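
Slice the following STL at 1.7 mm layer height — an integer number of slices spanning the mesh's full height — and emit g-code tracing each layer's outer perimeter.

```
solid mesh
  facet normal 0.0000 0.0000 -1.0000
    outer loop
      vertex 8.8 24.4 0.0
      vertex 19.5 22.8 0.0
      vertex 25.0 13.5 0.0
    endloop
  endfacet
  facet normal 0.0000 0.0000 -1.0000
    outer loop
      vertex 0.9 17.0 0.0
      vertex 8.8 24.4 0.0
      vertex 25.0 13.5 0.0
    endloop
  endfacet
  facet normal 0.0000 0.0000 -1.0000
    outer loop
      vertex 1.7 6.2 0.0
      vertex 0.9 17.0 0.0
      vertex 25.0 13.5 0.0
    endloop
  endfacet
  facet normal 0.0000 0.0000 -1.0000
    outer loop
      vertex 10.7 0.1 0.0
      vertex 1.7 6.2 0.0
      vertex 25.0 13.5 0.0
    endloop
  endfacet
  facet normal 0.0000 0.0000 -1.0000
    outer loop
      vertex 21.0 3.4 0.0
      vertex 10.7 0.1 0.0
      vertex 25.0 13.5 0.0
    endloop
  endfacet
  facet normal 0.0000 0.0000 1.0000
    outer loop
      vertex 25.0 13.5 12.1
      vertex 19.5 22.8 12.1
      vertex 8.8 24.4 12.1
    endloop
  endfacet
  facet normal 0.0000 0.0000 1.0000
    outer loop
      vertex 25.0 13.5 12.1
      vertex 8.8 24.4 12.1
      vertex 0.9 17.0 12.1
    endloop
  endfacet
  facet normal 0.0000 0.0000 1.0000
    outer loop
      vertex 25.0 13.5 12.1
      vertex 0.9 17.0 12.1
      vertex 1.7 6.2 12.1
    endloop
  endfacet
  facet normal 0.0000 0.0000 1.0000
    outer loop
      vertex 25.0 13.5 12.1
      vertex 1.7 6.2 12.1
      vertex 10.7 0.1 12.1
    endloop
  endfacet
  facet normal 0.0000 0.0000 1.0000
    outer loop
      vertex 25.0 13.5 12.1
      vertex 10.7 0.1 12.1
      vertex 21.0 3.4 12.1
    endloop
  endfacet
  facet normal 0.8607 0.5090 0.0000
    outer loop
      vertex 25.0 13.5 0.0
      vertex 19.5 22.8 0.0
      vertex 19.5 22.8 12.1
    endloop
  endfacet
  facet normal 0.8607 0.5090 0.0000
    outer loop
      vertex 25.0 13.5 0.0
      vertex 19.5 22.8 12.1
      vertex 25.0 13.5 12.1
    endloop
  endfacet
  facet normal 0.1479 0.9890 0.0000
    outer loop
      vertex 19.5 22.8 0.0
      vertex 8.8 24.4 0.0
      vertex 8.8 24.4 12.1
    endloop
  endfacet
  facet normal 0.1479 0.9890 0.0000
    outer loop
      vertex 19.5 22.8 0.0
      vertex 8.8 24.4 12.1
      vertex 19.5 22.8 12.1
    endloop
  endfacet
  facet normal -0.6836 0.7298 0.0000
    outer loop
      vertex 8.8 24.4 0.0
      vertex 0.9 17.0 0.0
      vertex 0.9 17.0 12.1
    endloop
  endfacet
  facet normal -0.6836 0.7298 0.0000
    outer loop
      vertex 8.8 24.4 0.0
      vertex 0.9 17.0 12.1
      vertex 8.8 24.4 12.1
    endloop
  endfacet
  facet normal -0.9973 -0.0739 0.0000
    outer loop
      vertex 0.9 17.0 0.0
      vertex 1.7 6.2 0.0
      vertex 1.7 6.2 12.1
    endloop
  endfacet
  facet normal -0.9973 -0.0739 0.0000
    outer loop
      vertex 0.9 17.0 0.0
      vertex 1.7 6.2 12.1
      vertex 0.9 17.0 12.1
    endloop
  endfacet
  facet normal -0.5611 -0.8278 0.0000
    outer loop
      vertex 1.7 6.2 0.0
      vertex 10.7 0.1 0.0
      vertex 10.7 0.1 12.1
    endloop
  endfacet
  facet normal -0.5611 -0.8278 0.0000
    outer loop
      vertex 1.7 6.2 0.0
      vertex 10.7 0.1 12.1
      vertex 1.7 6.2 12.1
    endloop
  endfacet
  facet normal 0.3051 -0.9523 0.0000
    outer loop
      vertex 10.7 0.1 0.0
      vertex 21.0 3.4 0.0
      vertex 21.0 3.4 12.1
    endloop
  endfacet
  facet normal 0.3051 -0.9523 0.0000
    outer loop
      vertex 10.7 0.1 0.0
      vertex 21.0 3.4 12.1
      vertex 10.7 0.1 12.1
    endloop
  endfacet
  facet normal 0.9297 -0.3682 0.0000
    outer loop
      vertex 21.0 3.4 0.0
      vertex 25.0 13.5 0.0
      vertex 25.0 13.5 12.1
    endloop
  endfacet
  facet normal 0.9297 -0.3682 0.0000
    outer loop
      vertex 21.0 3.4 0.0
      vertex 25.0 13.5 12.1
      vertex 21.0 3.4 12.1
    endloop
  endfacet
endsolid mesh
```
; perimeter-only toolpath
G21 ; units = mm
G90 ; absolute positioning
G28 ; home
; layer 1
G0 Z1.7
G0 X25.0 Y13.5
G1 X19.5 Y22.8
G1 X8.8 Y24.4
G1 X0.9 Y17.0
G1 X1.7 Y6.2
G1 X10.7 Y0.1
G1 X21.0 Y3.4
G1 X25.0 Y13.5
; layer 2
G0 Z3.5
G0 X25.0 Y13.5
G1 X19.5 Y22.8
G1 X8.8 Y24.4
G1 X0.9 Y17.0
G1 X1.7 Y6.2
G1 X10.7 Y0.1
G1 X21.0 Y3.4
G1 X25.0 Y13.5
; layer 3
G0 Z5.2
G0 X25.0 Y13.5
G1 X19.5 Y22.8
G1 X8.8 Y24.4
G1 X0.9 Y17.0
G1 X1.7 Y6.2
G1 X10.7 Y0.1
G1 X21.0 Y3.4
G1 X25.0 Y13.5
; layer 4
G0 Z6.9
G0 X25.0 Y13.5
G1 X19.5 Y22.8
G1 X8.8 Y24.4
G1 X0.9 Y17.0
G1 X1.7 Y6.2
G1 X10.7 Y0.1
G1 X21.0 Y3.4
G1 X25.0 Y13.5
; layer 5
G0 Z8.6
G0 X25.0 Y13.5
G1 X19.5 Y22.8
G1 X8.8 Y24.4
G1 X0.9 Y17.0
G1 X1.7 Y6.2
G1 X10.7 Y0.1
G1 X21.0 Y3.4
G1 X25.0 Y13.5
; layer 6
G0 Z10.4
G0 X25.0 Y13.5
G1 X19.5 Y22.8
G1 X8.8 Y24.4
G1 X0.9 Y17.0
G1 X1.7 Y6.2
G1 X10.7 Y0.1
G1 X21.0 Y3.4
G1 X25.0 Y13.5
; layer 7
G0 Z12.1
G0 X25.0 Y13.5
G1 X19.5 Y22.8
G1 X8.8 Y24.4
G1 X0.9 Y17.0
G1 X1.7 Y6.2
G1 X10.7 Y0.1
G1 X21.0 Y3.4
G1 X25.0 Y13.5
M2 ; end

The solid is a regular 7-sided prism (a cylinder approximated with 7 flat sides), circumscribed radius ≈ 12.5 mm, height ≈ 12.1 mm. Slicing at Δz = 1.7 mm — 7 equal slices spanning the solid's height, so layer i sits at z = i·h/7 — gives 7 non-empty perimeters. Each is a 7-segment closed polygon; G0 lifts to the layer z and rapids to the start vertex, then G1 traces the edges.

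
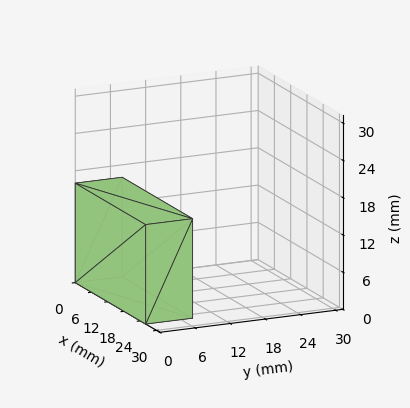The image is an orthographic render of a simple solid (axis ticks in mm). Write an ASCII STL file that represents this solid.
Reading the render: the shape is a rectangular box, roughly 26 × 8 mm footprint and 16 mm tall (dimensions read to the nearest mm from the axis ticks). For the STL, each face is triangulated and given an outward normal.

solid part
  facet normal 0.0000 0.0000 -1.0000
    outer loop
      vertex 26.00 8.00 0.00
      vertex 26.00 0.00 0.00
      vertex 0.00 0.00 0.00
    endloop
  endfacet
  facet normal 0.0000 0.0000 -1.0000
    outer loop
      vertex 0.00 8.00 0.00
      vertex 26.00 8.00 0.00
      vertex 0.00 0.00 0.00
    endloop
  endfacet
  facet normal 0.0000 0.0000 1.0000
    outer loop
      vertex 0.00 0.00 16.00
      vertex 26.00 0.00 16.00
      vertex 26.00 8.00 16.00
    endloop
  endfacet
  facet normal 0.0000 0.0000 1.0000
    outer loop
      vertex 0.00 0.00 16.00
      vertex 26.00 8.00 16.00
      vertex 0.00 8.00 16.00
    endloop
  endfacet
  facet normal 0.0000 -1.0000 0.0000
    outer loop
      vertex 0.00 0.00 0.00
      vertex 26.00 0.00 0.00
      vertex 26.00 0.00 16.00
    endloop
  endfacet
  facet normal 0.0000 -1.0000 0.0000
    outer loop
      vertex 0.00 0.00 0.00
      vertex 26.00 0.00 16.00
      vertex 0.00 0.00 16.00
    endloop
  endfacet
  facet normal 0.0000 1.0000 0.0000
    outer loop
      vertex 26.00 8.00 16.00
      vertex 26.00 8.00 0.00
      vertex 0.00 8.00 0.00
    endloop
  endfacet
  facet normal 0.0000 1.0000 0.0000
    outer loop
      vertex 0.00 8.00 16.00
      vertex 26.00 8.00 16.00
      vertex 0.00 8.00 0.00
    endloop
  endfacet
  facet normal -1.0000 0.0000 0.0000
    outer loop
      vertex 0.00 8.00 16.00
      vertex 0.00 8.00 0.00
      vertex 0.00 0.00 0.00
    endloop
  endfacet
  facet normal -1.0000 0.0000 0.0000
    outer loop
      vertex 0.00 0.00 16.00
      vertex 0.00 8.00 16.00
      vertex 0.00 0.00 0.00
    endloop
  endfacet
  facet normal 1.0000 0.0000 0.0000
    outer loop
      vertex 26.00 0.00 0.00
      vertex 26.00 8.00 0.00
      vertex 26.00 8.00 16.00
    endloop
  endfacet
  facet normal 1.0000 0.0000 0.0000
    outer loop
      vertex 26.00 0.00 0.00
      vertex 26.00 8.00 16.00
      vertex 26.00 0.00 16.00
    endloop
  endfacet
endsolid part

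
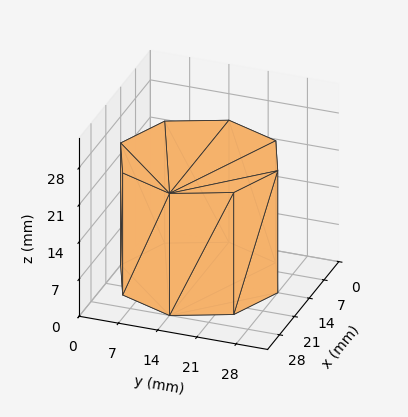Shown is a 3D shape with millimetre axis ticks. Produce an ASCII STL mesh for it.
Reading the render: the shape is a regular 8-sided prism (a cylinder approximated with 8 flat sides), circumscribed radius ≈ 14 mm, height ≈ 23 mm (dimensions read to the nearest mm from the axis ticks). For the STL, each face is triangulated and given an outward normal.

solid part
  facet normal 0.0000 0.0000 -1.0000
    outer loop
      vertex 14.00 28.00 0.00
      vertex 23.90 23.90 0.00
      vertex 28.00 14.00 0.00
    endloop
  endfacet
  facet normal 0.0000 0.0000 -1.0000
    outer loop
      vertex 4.10 23.90 0.00
      vertex 14.00 28.00 0.00
      vertex 28.00 14.00 0.00
    endloop
  endfacet
  facet normal 0.0000 0.0000 -1.0000
    outer loop
      vertex 0.00 14.00 0.00
      vertex 4.10 23.90 0.00
      vertex 28.00 14.00 0.00
    endloop
  endfacet
  facet normal 0.0000 0.0000 -1.0000
    outer loop
      vertex 4.10 4.10 0.00
      vertex 0.00 14.00 0.00
      vertex 28.00 14.00 0.00
    endloop
  endfacet
  facet normal 0.0000 0.0000 -1.0000
    outer loop
      vertex 14.00 0.00 0.00
      vertex 4.10 4.10 0.00
      vertex 28.00 14.00 0.00
    endloop
  endfacet
  facet normal 0.0000 0.0000 -1.0000
    outer loop
      vertex 23.90 4.10 0.00
      vertex 14.00 0.00 0.00
      vertex 28.00 14.00 0.00
    endloop
  endfacet
  facet normal 0.0000 0.0000 1.0000
    outer loop
      vertex 28.00 14.00 23.00
      vertex 23.90 23.90 23.00
      vertex 14.00 28.00 23.00
    endloop
  endfacet
  facet normal 0.0000 0.0000 1.0000
    outer loop
      vertex 28.00 14.00 23.00
      vertex 14.00 28.00 23.00
      vertex 4.10 23.90 23.00
    endloop
  endfacet
  facet normal 0.0000 0.0000 1.0000
    outer loop
      vertex 28.00 14.00 23.00
      vertex 4.10 23.90 23.00
      vertex 0.00 14.00 23.00
    endloop
  endfacet
  facet normal 0.0000 0.0000 1.0000
    outer loop
      vertex 28.00 14.00 23.00
      vertex 0.00 14.00 23.00
      vertex 4.10 4.10 23.00
    endloop
  endfacet
  facet normal 0.0000 0.0000 1.0000
    outer loop
      vertex 28.00 14.00 23.00
      vertex 4.10 4.10 23.00
      vertex 14.00 0.00 23.00
    endloop
  endfacet
  facet normal 0.0000 0.0000 1.0000
    outer loop
      vertex 28.00 14.00 23.00
      vertex 14.00 0.00 23.00
      vertex 23.90 4.10 23.00
    endloop
  endfacet
  facet normal 0.9239 0.3826 0.0000
    outer loop
      vertex 28.00 14.00 0.00
      vertex 23.90 23.90 0.00
      vertex 23.90 23.90 23.00
    endloop
  endfacet
  facet normal 0.9239 0.3826 0.0000
    outer loop
      vertex 28.00 14.00 0.00
      vertex 23.90 23.90 23.00
      vertex 28.00 14.00 23.00
    endloop
  endfacet
  facet normal 0.3826 0.9239 0.0000
    outer loop
      vertex 23.90 23.90 0.00
      vertex 14.00 28.00 0.00
      vertex 14.00 28.00 23.00
    endloop
  endfacet
  facet normal 0.3826 0.9239 0.0000
    outer loop
      vertex 23.90 23.90 0.00
      vertex 14.00 28.00 23.00
      vertex 23.90 23.90 23.00
    endloop
  endfacet
  facet normal -0.3826 0.9239 0.0000
    outer loop
      vertex 14.00 28.00 0.00
      vertex 4.10 23.90 0.00
      vertex 4.10 23.90 23.00
    endloop
  endfacet
  facet normal -0.3826 0.9239 0.0000
    outer loop
      vertex 14.00 28.00 0.00
      vertex 4.10 23.90 23.00
      vertex 14.00 28.00 23.00
    endloop
  endfacet
  facet normal -0.9239 0.3826 0.0000
    outer loop
      vertex 4.10 23.90 0.00
      vertex 0.00 14.00 0.00
      vertex 0.00 14.00 23.00
    endloop
  endfacet
  facet normal -0.9239 0.3826 0.0000
    outer loop
      vertex 4.10 23.90 0.00
      vertex 0.00 14.00 23.00
      vertex 4.10 23.90 23.00
    endloop
  endfacet
  facet normal -0.9239 -0.3826 0.0000
    outer loop
      vertex 0.00 14.00 0.00
      vertex 4.10 4.10 0.00
      vertex 4.10 4.10 23.00
    endloop
  endfacet
  facet normal -0.9239 -0.3826 0.0000
    outer loop
      vertex 0.00 14.00 0.00
      vertex 4.10 4.10 23.00
      vertex 0.00 14.00 23.00
    endloop
  endfacet
  facet normal -0.3826 -0.9239 0.0000
    outer loop
      vertex 4.10 4.10 0.00
      vertex 14.00 0.00 0.00
      vertex 14.00 0.00 23.00
    endloop
  endfacet
  facet normal -0.3826 -0.9239 0.0000
    outer loop
      vertex 4.10 4.10 0.00
      vertex 14.00 0.00 23.00
      vertex 4.10 4.10 23.00
    endloop
  endfacet
  facet normal 0.3826 -0.9239 0.0000
    outer loop
      vertex 14.00 0.00 0.00
      vertex 23.90 4.10 0.00
      vertex 23.90 4.10 23.00
    endloop
  endfacet
  facet normal 0.3826 -0.9239 0.0000
    outer loop
      vertex 14.00 0.00 0.00
      vertex 23.90 4.10 23.00
      vertex 14.00 0.00 23.00
    endloop
  endfacet
  facet normal 0.9239 -0.3826 0.0000
    outer loop
      vertex 23.90 4.10 0.00
      vertex 28.00 14.00 0.00
      vertex 28.00 14.00 23.00
    endloop
  endfacet
  facet normal 0.9239 -0.3826 0.0000
    outer loop
      vertex 23.90 4.10 0.00
      vertex 28.00 14.00 23.00
      vertex 23.90 4.10 23.00
    endloop
  endfacet
endsolid part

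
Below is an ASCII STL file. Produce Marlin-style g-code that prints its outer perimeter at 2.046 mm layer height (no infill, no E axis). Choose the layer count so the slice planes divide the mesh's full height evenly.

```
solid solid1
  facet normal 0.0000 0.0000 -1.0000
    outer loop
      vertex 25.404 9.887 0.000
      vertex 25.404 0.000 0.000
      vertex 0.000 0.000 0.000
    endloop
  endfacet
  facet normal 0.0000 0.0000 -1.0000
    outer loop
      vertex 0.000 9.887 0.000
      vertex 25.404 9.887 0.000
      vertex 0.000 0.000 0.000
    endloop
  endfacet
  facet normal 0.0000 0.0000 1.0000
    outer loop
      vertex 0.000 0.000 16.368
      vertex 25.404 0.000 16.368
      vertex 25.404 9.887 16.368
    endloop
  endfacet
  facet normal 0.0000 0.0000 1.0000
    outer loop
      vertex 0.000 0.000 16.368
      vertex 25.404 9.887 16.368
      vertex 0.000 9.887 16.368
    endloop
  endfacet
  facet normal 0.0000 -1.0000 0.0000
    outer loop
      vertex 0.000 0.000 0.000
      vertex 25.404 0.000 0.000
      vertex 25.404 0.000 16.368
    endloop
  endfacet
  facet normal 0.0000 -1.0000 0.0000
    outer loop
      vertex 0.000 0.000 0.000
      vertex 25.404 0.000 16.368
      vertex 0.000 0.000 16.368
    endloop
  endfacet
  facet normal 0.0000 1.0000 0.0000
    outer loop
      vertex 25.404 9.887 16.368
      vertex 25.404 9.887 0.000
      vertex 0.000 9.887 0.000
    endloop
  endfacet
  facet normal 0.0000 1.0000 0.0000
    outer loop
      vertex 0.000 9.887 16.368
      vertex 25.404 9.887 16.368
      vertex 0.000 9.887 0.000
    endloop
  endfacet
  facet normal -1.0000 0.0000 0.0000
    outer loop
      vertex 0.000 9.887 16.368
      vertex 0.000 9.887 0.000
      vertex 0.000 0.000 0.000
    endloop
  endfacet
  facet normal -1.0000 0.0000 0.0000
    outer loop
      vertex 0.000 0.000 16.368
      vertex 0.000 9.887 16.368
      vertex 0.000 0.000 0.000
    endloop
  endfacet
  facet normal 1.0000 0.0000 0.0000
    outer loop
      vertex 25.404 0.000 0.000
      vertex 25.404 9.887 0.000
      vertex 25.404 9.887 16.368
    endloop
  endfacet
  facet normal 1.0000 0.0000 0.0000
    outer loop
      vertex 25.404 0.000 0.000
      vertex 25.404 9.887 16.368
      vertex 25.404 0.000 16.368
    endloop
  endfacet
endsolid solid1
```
; perimeter-only toolpath
G21 ; units = mm
G90 ; absolute positioning
G28 ; home
; layer 1
G0 Z2.046
G0 X0.000 Y0.000
G1 X25.404 Y0.000
G1 X25.404 Y9.887
G1 X0.000 Y9.887
G1 X0.000 Y0.000
; layer 2
G0 Z4.092
G0 X0.000 Y0.000
G1 X25.404 Y0.000
G1 X25.404 Y9.887
G1 X0.000 Y9.887
G1 X0.000 Y0.000
; layer 3
G0 Z6.138
G0 X0.000 Y0.000
G1 X25.404 Y0.000
G1 X25.404 Y9.887
G1 X0.000 Y9.887
G1 X0.000 Y0.000
; layer 4
G0 Z8.184
G0 X0.000 Y0.000
G1 X25.404 Y0.000
G1 X25.404 Y9.887
G1 X0.000 Y9.887
G1 X0.000 Y0.000
; layer 5
G0 Z10.230
G0 X0.000 Y0.000
G1 X25.404 Y0.000
G1 X25.404 Y9.887
G1 X0.000 Y9.887
G1 X0.000 Y0.000
; layer 6
G0 Z12.276
G0 X0.000 Y0.000
G1 X25.404 Y0.000
G1 X25.404 Y9.887
G1 X0.000 Y9.887
G1 X0.000 Y0.000
; layer 7
G0 Z14.322
G0 X0.000 Y0.000
G1 X25.404 Y0.000
G1 X25.404 Y9.887
G1 X0.000 Y9.887
G1 X0.000 Y0.000
; layer 8
G0 Z16.368
G0 X0.000 Y0.000
G1 X25.404 Y0.000
G1 X25.404 Y9.887
G1 X0.000 Y9.887
G1 X0.000 Y0.000
M2 ; end

The solid is a rectangular box, roughly 25.4 × 9.89 mm footprint and 16.4 mm tall. Slicing at Δz = 2.046 mm — 8 equal slices spanning the solid's height, so layer i sits at z = i·h/8 — gives 8 non-empty perimeters. Each is a 4-segment closed polygon; G0 lifts to the layer z and rapids to the start vertex, then G1 traces the edges.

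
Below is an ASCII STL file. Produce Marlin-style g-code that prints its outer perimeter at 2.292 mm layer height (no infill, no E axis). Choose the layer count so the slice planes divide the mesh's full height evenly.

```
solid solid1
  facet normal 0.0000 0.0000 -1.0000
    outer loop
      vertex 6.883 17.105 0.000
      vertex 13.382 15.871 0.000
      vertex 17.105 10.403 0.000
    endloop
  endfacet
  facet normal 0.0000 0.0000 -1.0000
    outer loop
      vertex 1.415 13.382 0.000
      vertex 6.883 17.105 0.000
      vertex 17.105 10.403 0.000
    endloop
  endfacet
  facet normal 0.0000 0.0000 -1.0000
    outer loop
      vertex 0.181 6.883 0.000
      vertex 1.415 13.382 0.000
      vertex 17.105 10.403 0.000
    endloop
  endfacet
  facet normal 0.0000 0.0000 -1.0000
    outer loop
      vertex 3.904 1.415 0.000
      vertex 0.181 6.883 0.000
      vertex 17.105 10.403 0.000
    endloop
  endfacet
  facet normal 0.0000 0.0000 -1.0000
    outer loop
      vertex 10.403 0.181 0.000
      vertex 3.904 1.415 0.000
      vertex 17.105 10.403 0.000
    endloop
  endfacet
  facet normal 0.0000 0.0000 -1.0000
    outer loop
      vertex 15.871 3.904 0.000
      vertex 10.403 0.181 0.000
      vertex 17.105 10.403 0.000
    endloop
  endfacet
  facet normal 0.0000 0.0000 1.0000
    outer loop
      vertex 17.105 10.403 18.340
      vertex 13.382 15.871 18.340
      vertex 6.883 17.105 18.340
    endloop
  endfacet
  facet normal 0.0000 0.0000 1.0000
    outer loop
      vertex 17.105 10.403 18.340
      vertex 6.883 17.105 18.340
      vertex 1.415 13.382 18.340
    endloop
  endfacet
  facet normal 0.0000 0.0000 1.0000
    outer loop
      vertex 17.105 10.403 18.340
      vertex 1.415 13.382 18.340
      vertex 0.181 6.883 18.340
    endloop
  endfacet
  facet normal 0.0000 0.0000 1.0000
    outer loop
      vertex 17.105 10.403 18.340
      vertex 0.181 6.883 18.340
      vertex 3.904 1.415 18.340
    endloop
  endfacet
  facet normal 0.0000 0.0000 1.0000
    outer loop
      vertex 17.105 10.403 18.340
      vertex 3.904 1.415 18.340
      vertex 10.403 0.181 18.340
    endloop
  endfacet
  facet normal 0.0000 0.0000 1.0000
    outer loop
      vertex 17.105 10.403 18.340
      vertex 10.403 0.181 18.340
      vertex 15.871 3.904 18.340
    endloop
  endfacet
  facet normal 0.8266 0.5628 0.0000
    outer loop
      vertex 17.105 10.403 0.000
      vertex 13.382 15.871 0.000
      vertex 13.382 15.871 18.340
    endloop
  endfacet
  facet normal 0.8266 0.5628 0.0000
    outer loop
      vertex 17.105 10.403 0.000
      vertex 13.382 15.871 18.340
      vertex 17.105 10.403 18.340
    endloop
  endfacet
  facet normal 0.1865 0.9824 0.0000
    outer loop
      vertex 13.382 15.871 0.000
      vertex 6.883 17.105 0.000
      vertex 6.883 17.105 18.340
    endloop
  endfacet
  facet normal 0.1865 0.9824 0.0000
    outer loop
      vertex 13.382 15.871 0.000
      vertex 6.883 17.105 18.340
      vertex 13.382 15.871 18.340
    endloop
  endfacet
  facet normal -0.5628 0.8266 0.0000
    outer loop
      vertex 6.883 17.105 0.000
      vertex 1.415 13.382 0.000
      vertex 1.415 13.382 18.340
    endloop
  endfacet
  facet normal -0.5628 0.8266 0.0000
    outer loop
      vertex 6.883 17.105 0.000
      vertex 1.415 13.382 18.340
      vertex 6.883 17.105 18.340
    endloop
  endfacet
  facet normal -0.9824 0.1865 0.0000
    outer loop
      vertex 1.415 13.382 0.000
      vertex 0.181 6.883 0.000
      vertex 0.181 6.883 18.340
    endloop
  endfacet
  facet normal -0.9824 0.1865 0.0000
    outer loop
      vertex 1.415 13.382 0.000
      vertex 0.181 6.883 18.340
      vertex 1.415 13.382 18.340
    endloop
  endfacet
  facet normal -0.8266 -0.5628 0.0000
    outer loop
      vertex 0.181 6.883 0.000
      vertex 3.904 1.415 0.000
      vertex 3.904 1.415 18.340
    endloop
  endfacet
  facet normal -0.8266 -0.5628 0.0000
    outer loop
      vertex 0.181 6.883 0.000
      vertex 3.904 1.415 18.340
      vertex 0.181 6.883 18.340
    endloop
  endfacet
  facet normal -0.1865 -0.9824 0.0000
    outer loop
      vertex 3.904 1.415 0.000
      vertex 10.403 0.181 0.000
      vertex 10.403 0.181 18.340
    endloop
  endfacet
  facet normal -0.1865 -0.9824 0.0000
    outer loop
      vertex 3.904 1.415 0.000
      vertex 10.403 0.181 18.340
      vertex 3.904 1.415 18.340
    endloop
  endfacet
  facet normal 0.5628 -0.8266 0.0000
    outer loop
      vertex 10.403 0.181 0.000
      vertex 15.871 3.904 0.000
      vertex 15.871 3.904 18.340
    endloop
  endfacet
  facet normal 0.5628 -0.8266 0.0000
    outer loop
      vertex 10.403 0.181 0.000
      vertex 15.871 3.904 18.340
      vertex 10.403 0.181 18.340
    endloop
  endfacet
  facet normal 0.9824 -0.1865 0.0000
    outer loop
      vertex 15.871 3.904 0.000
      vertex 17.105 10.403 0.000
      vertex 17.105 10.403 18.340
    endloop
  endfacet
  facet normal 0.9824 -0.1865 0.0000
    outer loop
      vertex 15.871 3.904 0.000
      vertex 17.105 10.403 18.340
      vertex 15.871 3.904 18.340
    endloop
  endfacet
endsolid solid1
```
; perimeter-only toolpath
G21 ; units = mm
G90 ; absolute positioning
G28 ; home
; layer 1
G0 Z2.292
G0 X17.105 Y10.403
G1 X13.382 Y15.871
G1 X6.883 Y17.105
G1 X1.415 Y13.382
G1 X0.181 Y6.883
G1 X3.904 Y1.415
G1 X10.403 Y0.181
G1 X15.871 Y3.904
G1 X17.105 Y10.403
; layer 2
G0 Z4.585
G0 X17.105 Y10.403
G1 X13.382 Y15.871
G1 X6.883 Y17.105
G1 X1.415 Y13.382
G1 X0.181 Y6.883
G1 X3.904 Y1.415
G1 X10.403 Y0.181
G1 X15.871 Y3.904
G1 X17.105 Y10.403
; layer 3
G0 Z6.877
G0 X17.105 Y10.403
G1 X13.382 Y15.871
G1 X6.883 Y17.105
G1 X1.415 Y13.382
G1 X0.181 Y6.883
G1 X3.904 Y1.415
G1 X10.403 Y0.181
G1 X15.871 Y3.904
G1 X17.105 Y10.403
; layer 4
G0 Z9.170
G0 X17.105 Y10.403
G1 X13.382 Y15.871
G1 X6.883 Y17.105
G1 X1.415 Y13.382
G1 X0.181 Y6.883
G1 X3.904 Y1.415
G1 X10.403 Y0.181
G1 X15.871 Y3.904
G1 X17.105 Y10.403
; layer 5
G0 Z11.463
G0 X17.105 Y10.403
G1 X13.382 Y15.871
G1 X6.883 Y17.105
G1 X1.415 Y13.382
G1 X0.181 Y6.883
G1 X3.904 Y1.415
G1 X10.403 Y0.181
G1 X15.871 Y3.904
G1 X17.105 Y10.403
; layer 6
G0 Z13.755
G0 X17.105 Y10.403
G1 X13.382 Y15.871
G1 X6.883 Y17.105
G1 X1.415 Y13.382
G1 X0.181 Y6.883
G1 X3.904 Y1.415
G1 X10.403 Y0.181
G1 X15.871 Y3.904
G1 X17.105 Y10.403
; layer 7
G0 Z16.047
G0 X17.105 Y10.403
G1 X13.382 Y15.871
G1 X6.883 Y17.105
G1 X1.415 Y13.382
G1 X0.181 Y6.883
G1 X3.904 Y1.415
G1 X10.403 Y0.181
G1 X15.871 Y3.904
G1 X17.105 Y10.403
; layer 8
G0 Z18.340
G0 X17.105 Y10.403
G1 X13.382 Y15.871
G1 X6.883 Y17.105
G1 X1.415 Y13.382
G1 X0.181 Y6.883
G1 X3.904 Y1.415
G1 X10.403 Y0.181
G1 X15.871 Y3.904
G1 X17.105 Y10.403
M2 ; end

The solid is a regular 8-sided prism (a cylinder approximated with 8 flat sides), circumscribed radius ≈ 8.64 mm, height ≈ 18.3 mm. Slicing at Δz = 2.292 mm — 8 equal slices spanning the solid's height, so layer i sits at z = i·h/8 — gives 8 non-empty perimeters. Each is a 8-segment closed polygon; G0 lifts to the layer z and rapids to the start vertex, then G1 traces the edges.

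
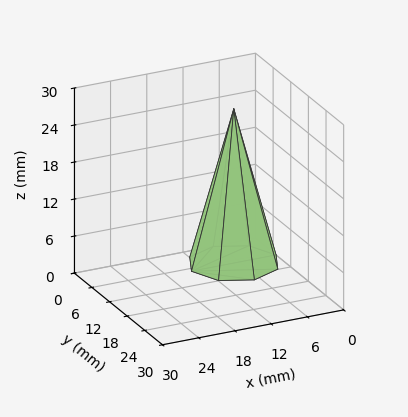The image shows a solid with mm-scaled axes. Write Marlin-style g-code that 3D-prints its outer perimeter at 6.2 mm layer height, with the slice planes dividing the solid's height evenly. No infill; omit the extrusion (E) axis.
Reading the render: the shape is a regular 8-sided pyramid, base circumscribed radius ≈ 7 mm, apex at z ≈ 25 mm (dimensions read to the nearest mm from the axis ticks). For the g-code, the solid's height is divided into equal slices at the stated Δz and each level perimeter traced with G1 moves after a G0 lift.

; perimeter-only toolpath
G21 ; units = mm
G90 ; absolute positioning
G28 ; home
; layer 1
G0 Z6.2
G0 X12.2 Y7.0
G1 X10.7 Y10.7
G1 X7.0 Y12.2
G1 X3.3 Y10.7
G1 X1.8 Y7.0
G1 X3.3 Y3.3
G1 X7.0 Y1.8
G1 X10.7 Y3.3
G1 X12.2 Y7.0
; layer 2
G0 Z12.5
G0 X10.5 Y7.0
G1 X9.4 Y9.4
G1 X7.0 Y10.5
G1 X4.5 Y9.4
G1 X3.5 Y7.0
G1 X4.5 Y4.5
G1 X7.0 Y3.5
G1 X9.4 Y4.5
G1 X10.5 Y7.0
; layer 3
G0 Z18.8
G0 X8.8 Y7.0
G1 X8.2 Y8.2
G1 X7.0 Y8.8
G1 X5.8 Y8.2
G1 X5.2 Y7.0
G1 X5.8 Y5.8
G1 X7.0 Y5.2
G1 X8.2 Y5.8
G1 X8.8 Y7.0
M2 ; end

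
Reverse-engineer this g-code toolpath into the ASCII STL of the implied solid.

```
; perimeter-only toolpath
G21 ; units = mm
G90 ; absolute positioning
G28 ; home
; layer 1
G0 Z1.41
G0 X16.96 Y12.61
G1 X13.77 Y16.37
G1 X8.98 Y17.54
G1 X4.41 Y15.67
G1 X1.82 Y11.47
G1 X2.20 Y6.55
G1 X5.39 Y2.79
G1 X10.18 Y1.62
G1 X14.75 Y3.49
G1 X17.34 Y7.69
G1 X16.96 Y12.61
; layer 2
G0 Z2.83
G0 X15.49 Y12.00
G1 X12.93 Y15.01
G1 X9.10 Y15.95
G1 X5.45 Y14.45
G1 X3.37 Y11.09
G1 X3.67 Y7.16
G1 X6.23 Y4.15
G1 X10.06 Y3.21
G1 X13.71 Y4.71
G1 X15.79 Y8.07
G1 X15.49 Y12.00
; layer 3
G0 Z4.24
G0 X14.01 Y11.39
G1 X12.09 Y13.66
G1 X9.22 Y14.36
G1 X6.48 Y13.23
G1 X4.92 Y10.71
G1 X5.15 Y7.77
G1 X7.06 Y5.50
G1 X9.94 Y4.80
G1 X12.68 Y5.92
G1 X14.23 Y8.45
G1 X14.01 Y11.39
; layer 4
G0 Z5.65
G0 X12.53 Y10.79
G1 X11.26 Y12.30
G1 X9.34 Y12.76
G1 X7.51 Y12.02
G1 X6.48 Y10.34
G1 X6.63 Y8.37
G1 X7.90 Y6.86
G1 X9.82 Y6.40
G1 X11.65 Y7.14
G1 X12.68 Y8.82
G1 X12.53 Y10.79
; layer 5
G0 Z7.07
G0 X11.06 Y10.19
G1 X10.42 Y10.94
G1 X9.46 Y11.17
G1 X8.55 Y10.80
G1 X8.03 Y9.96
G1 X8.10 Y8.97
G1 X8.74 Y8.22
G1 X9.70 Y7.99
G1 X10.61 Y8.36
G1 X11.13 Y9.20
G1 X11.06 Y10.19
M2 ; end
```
solid part
  facet normal 0.0000 0.0000 -1.0000
    outer loop
      vertex 8.86 19.13 0.00
      vertex 14.61 17.73 0.00
      vertex 18.44 13.21 0.00
    endloop
  endfacet
  facet normal 0.0000 0.0000 -1.0000
    outer loop
      vertex 3.38 16.89 0.00
      vertex 8.86 19.13 0.00
      vertex 18.44 13.21 0.00
    endloop
  endfacet
  facet normal 0.0000 0.0000 -1.0000
    outer loop
      vertex 0.27 11.85 0.00
      vertex 3.38 16.89 0.00
      vertex 18.44 13.21 0.00
    endloop
  endfacet
  facet normal 0.0000 0.0000 -1.0000
    outer loop
      vertex 0.72 5.95 0.00
      vertex 0.27 11.85 0.00
      vertex 18.44 13.21 0.00
    endloop
  endfacet
  facet normal 0.0000 0.0000 -1.0000
    outer loop
      vertex 4.55 1.43 0.00
      vertex 0.72 5.95 0.00
      vertex 18.44 13.21 0.00
    endloop
  endfacet
  facet normal 0.0000 0.0000 -1.0000
    outer loop
      vertex 10.30 0.03 0.00
      vertex 4.55 1.43 0.00
      vertex 18.44 13.21 0.00
    endloop
  endfacet
  facet normal 0.0000 0.0000 -1.0000
    outer loop
      vertex 15.78 2.27 0.00
      vertex 10.30 0.03 0.00
      vertex 18.44 13.21 0.00
    endloop
  endfacet
  facet normal 0.0000 0.0000 -1.0000
    outer loop
      vertex 18.89 7.31 0.00
      vertex 15.78 2.27 0.00
      vertex 18.44 13.21 0.00
    endloop
  endfacet
  facet normal 0.5199 0.4406 0.7318
    outer loop
      vertex 18.44 13.21 0.00
      vertex 14.61 17.73 0.00
      vertex 9.58 9.58 8.48
    endloop
  endfacet
  facet normal 0.1612 0.6621 0.7319
    outer loop
      vertex 14.61 17.73 0.00
      vertex 8.86 19.13 0.00
      vertex 9.58 9.58 8.48
    endloop
  endfacet
  facet normal -0.2578 0.6306 0.7321
    outer loop
      vertex 8.86 19.13 0.00
      vertex 3.38 16.89 0.00
      vertex 9.58 9.58 8.48
    endloop
  endfacet
  facet normal -0.5797 0.3577 0.7322
    outer loop
      vertex 3.38 16.89 0.00
      vertex 0.27 11.85 0.00
      vertex 9.58 9.58 8.48
    endloop
  endfacet
  facet normal -0.6794 -0.0518 0.7320
    outer loop
      vertex 0.27 11.85 0.00
      vertex 0.72 5.95 0.00
      vertex 9.58 9.58 8.48
    endloop
  endfacet
  facet normal -0.5199 -0.4406 0.7318
    outer loop
      vertex 0.72 5.95 0.00
      vertex 4.55 1.43 0.00
      vertex 9.58 9.58 8.48
    endloop
  endfacet
  facet normal -0.1612 -0.6621 0.7319
    outer loop
      vertex 4.55 1.43 0.00
      vertex 10.30 0.03 0.00
      vertex 9.58 9.58 8.48
    endloop
  endfacet
  facet normal 0.2578 -0.6306 0.7321
    outer loop
      vertex 10.30 0.03 0.00
      vertex 15.78 2.27 0.00
      vertex 9.58 9.58 8.48
    endloop
  endfacet
  facet normal 0.5797 -0.3577 0.7322
    outer loop
      vertex 15.78 2.27 0.00
      vertex 18.89 7.31 0.00
      vertex 9.58 9.58 8.48
    endloop
  endfacet
  facet normal 0.6794 0.0518 0.7320
    outer loop
      vertex 18.89 7.31 0.00
      vertex 18.44 13.21 0.00
      vertex 9.58 9.58 8.48
    endloop
  endfacet
endsolid part

The G0 Z moves step by Δz≈1.41 mm. The G1 loops shrink linearly with z, so the solid tapers from its base footprint up to z≈8.48. Closing with a flat bottom cap and the tapered top and triangulating gives 18 facets — a regular 10-sided pyramid, base circumscribed radius ≈ 9.58 mm, apex at z ≈ 8.48 mm.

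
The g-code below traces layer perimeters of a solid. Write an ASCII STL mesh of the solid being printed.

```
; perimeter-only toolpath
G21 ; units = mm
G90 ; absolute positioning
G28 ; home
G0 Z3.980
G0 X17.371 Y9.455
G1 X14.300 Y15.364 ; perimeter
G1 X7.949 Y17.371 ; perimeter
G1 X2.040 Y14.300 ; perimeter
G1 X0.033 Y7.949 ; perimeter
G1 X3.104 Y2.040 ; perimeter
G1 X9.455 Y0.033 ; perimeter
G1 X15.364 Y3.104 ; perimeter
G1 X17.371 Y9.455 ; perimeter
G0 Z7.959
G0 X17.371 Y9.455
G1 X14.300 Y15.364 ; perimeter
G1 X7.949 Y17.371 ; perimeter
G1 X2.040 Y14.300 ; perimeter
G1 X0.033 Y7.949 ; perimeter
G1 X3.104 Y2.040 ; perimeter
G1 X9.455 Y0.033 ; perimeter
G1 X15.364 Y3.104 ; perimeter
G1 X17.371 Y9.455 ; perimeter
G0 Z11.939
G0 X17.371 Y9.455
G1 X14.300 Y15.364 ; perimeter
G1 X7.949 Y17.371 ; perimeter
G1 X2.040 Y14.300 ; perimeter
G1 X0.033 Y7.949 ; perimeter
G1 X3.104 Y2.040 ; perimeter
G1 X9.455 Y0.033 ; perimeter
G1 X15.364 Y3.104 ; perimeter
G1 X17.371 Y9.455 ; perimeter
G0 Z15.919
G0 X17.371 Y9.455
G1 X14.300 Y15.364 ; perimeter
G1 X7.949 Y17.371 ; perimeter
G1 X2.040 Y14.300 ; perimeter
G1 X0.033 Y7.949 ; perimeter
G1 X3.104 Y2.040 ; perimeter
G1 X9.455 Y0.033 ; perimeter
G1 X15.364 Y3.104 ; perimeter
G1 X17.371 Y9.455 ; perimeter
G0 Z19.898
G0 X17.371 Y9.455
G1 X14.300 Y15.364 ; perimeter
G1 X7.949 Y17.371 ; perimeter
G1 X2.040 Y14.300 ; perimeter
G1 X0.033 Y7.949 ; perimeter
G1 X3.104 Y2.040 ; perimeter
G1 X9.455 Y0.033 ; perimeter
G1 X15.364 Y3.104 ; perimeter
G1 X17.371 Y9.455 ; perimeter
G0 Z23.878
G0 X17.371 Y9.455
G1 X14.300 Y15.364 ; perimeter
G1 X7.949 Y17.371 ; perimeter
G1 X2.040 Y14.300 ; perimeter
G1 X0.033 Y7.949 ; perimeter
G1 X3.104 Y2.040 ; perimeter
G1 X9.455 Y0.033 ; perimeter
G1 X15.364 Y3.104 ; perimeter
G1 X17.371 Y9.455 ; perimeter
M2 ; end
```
solid part
  facet normal 0.0000 0.0000 -1.0000
    outer loop
      vertex 7.949 17.371 0.000
      vertex 14.300 15.364 0.000
      vertex 17.371 9.455 0.000
    endloop
  endfacet
  facet normal 0.0000 0.0000 -1.0000
    outer loop
      vertex 2.040 14.300 0.000
      vertex 7.949 17.371 0.000
      vertex 17.371 9.455 0.000
    endloop
  endfacet
  facet normal 0.0000 0.0000 -1.0000
    outer loop
      vertex 0.033 7.949 0.000
      vertex 2.040 14.300 0.000
      vertex 17.371 9.455 0.000
    endloop
  endfacet
  facet normal 0.0000 0.0000 -1.0000
    outer loop
      vertex 3.104 2.040 0.000
      vertex 0.033 7.949 0.000
      vertex 17.371 9.455 0.000
    endloop
  endfacet
  facet normal 0.0000 0.0000 -1.0000
    outer loop
      vertex 9.455 0.033 0.000
      vertex 3.104 2.040 0.000
      vertex 17.371 9.455 0.000
    endloop
  endfacet
  facet normal 0.0000 0.0000 -1.0000
    outer loop
      vertex 15.364 3.104 0.000
      vertex 9.455 0.033 0.000
      vertex 17.371 9.455 0.000
    endloop
  endfacet
  facet normal 0.0000 0.0000 1.0000
    outer loop
      vertex 17.371 9.455 23.878
      vertex 14.300 15.364 23.878
      vertex 7.949 17.371 23.878
    endloop
  endfacet
  facet normal 0.0000 0.0000 1.0000
    outer loop
      vertex 17.371 9.455 23.878
      vertex 7.949 17.371 23.878
      vertex 2.040 14.300 23.878
    endloop
  endfacet
  facet normal 0.0000 0.0000 1.0000
    outer loop
      vertex 17.371 9.455 23.878
      vertex 2.040 14.300 23.878
      vertex 0.033 7.949 23.878
    endloop
  endfacet
  facet normal 0.0000 0.0000 1.0000
    outer loop
      vertex 17.371 9.455 23.878
      vertex 0.033 7.949 23.878
      vertex 3.104 2.040 23.878
    endloop
  endfacet
  facet normal 0.0000 0.0000 1.0000
    outer loop
      vertex 17.371 9.455 23.878
      vertex 3.104 2.040 23.878
      vertex 9.455 0.033 23.878
    endloop
  endfacet
  facet normal 0.0000 0.0000 1.0000
    outer loop
      vertex 17.371 9.455 23.878
      vertex 9.455 0.033 23.878
      vertex 15.364 3.104 23.878
    endloop
  endfacet
  facet normal 0.8873 0.4612 0.0000
    outer loop
      vertex 17.371 9.455 0.000
      vertex 14.300 15.364 0.000
      vertex 14.300 15.364 23.878
    endloop
  endfacet
  facet normal 0.8873 0.4612 0.0000
    outer loop
      vertex 17.371 9.455 0.000
      vertex 14.300 15.364 23.878
      vertex 17.371 9.455 23.878
    endloop
  endfacet
  facet normal 0.3013 0.9535 0.0000
    outer loop
      vertex 14.300 15.364 0.000
      vertex 7.949 17.371 0.000
      vertex 7.949 17.371 23.878
    endloop
  endfacet
  facet normal 0.3013 0.9535 0.0000
    outer loop
      vertex 14.300 15.364 0.000
      vertex 7.949 17.371 23.878
      vertex 14.300 15.364 23.878
    endloop
  endfacet
  facet normal -0.4612 0.8873 0.0000
    outer loop
      vertex 7.949 17.371 0.000
      vertex 2.040 14.300 0.000
      vertex 2.040 14.300 23.878
    endloop
  endfacet
  facet normal -0.4612 0.8873 0.0000
    outer loop
      vertex 7.949 17.371 0.000
      vertex 2.040 14.300 23.878
      vertex 7.949 17.371 23.878
    endloop
  endfacet
  facet normal -0.9535 0.3013 0.0000
    outer loop
      vertex 2.040 14.300 0.000
      vertex 0.033 7.949 0.000
      vertex 0.033 7.949 23.878
    endloop
  endfacet
  facet normal -0.9535 0.3013 0.0000
    outer loop
      vertex 2.040 14.300 0.000
      vertex 0.033 7.949 23.878
      vertex 2.040 14.300 23.878
    endloop
  endfacet
  facet normal -0.8873 -0.4612 0.0000
    outer loop
      vertex 0.033 7.949 0.000
      vertex 3.104 2.040 0.000
      vertex 3.104 2.040 23.878
    endloop
  endfacet
  facet normal -0.8873 -0.4612 0.0000
    outer loop
      vertex 0.033 7.949 0.000
      vertex 3.104 2.040 23.878
      vertex 0.033 7.949 23.878
    endloop
  endfacet
  facet normal -0.3013 -0.9535 0.0000
    outer loop
      vertex 3.104 2.040 0.000
      vertex 9.455 0.033 0.000
      vertex 9.455 0.033 23.878
    endloop
  endfacet
  facet normal -0.3013 -0.9535 0.0000
    outer loop
      vertex 3.104 2.040 0.000
      vertex 9.455 0.033 23.878
      vertex 3.104 2.040 23.878
    endloop
  endfacet
  facet normal 0.4612 -0.8873 0.0000
    outer loop
      vertex 9.455 0.033 0.000
      vertex 15.364 3.104 0.000
      vertex 15.364 3.104 23.878
    endloop
  endfacet
  facet normal 0.4612 -0.8873 0.0000
    outer loop
      vertex 9.455 0.033 0.000
      vertex 15.364 3.104 23.878
      vertex 9.455 0.033 23.878
    endloop
  endfacet
  facet normal 0.9535 -0.3013 0.0000
    outer loop
      vertex 15.364 3.104 0.000
      vertex 17.371 9.455 0.000
      vertex 17.371 9.455 23.878
    endloop
  endfacet
  facet normal 0.9535 -0.3013 0.0000
    outer loop
      vertex 15.364 3.104 0.000
      vertex 17.371 9.455 23.878
      vertex 15.364 3.104 23.878
    endloop
  endfacet
endsolid part

The G0 Z moves step by Δz≈3.980 mm. Every layer's G1 loop is the same polygon, so the solid is a straight extrusion of it from z=0 to z≈23.9. Closing with flat bottom and top caps and triangulating gives 28 facets — a regular 8-sided prism (a cylinder approximated with 8 flat sides), circumscribed radius ≈ 8.7 mm, height ≈ 23.9 mm.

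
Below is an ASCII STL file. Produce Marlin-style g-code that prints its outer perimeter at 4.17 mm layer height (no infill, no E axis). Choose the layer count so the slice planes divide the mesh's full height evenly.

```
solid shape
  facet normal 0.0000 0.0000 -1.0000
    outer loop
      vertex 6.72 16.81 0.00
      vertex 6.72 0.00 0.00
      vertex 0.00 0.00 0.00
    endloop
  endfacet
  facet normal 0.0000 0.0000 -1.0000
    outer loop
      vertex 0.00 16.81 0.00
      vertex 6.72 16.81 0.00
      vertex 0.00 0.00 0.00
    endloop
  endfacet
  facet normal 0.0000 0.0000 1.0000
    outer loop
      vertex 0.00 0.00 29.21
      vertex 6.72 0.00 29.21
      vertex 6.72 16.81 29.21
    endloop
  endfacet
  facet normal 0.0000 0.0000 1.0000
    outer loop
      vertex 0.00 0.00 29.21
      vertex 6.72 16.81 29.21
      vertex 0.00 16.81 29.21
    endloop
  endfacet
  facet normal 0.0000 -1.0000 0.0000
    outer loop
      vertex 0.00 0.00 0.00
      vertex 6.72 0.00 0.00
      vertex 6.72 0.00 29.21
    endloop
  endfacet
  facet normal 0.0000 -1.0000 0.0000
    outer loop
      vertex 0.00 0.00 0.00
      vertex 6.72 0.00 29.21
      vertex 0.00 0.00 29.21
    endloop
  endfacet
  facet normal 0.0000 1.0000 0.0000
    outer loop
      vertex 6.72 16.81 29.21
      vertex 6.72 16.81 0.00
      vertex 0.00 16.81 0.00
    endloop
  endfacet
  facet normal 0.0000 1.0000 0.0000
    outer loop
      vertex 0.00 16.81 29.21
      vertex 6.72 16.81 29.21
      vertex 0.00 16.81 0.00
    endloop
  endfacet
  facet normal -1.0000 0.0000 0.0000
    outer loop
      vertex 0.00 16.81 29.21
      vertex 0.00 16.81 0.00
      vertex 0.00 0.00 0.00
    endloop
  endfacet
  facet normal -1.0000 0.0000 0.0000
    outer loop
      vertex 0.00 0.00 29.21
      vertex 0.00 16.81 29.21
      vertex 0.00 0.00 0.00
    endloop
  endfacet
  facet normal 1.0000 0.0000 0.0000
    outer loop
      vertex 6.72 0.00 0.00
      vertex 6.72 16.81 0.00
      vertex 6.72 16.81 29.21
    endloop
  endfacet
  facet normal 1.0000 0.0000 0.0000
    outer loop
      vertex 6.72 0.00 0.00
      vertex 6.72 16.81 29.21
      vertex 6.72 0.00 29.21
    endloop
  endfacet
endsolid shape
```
; perimeter-only toolpath
G21 ; units = mm
G90 ; absolute positioning
G28 ; home
; layer 1
G0 Z4.17
G0 X0.00 Y0.00
G1 X6.72 Y0.00
G1 X6.72 Y16.81
G1 X0.00 Y16.81
G1 X0.00 Y0.00
; layer 2
G0 Z8.35
G0 X0.00 Y0.00
G1 X6.72 Y0.00
G1 X6.72 Y16.81
G1 X0.00 Y16.81
G1 X0.00 Y0.00
; layer 3
G0 Z12.52
G0 X0.00 Y0.00
G1 X6.72 Y0.00
G1 X6.72 Y16.81
G1 X0.00 Y16.81
G1 X0.00 Y0.00
; layer 4
G0 Z16.69
G0 X0.00 Y0.00
G1 X6.72 Y0.00
G1 X6.72 Y16.81
G1 X0.00 Y16.81
G1 X0.00 Y0.00
; layer 5
G0 Z20.86
G0 X0.00 Y0.00
G1 X6.72 Y0.00
G1 X6.72 Y16.81
G1 X0.00 Y16.81
G1 X0.00 Y0.00
; layer 6
G0 Z25.04
G0 X0.00 Y0.00
G1 X6.72 Y0.00
G1 X6.72 Y16.81
G1 X0.00 Y16.81
G1 X0.00 Y0.00
; layer 7
G0 Z29.21
G0 X0.00 Y0.00
G1 X6.72 Y0.00
G1 X6.72 Y16.81
G1 X0.00 Y16.81
G1 X0.00 Y0.00
M2 ; end

The solid is a rectangular box, roughly 6.72 × 16.8 mm footprint and 29.2 mm tall. Slicing at Δz = 4.17 mm — 7 equal slices spanning the solid's height, so layer i sits at z = i·h/7 — gives 7 non-empty perimeters. Each is a 4-segment closed polygon; G0 lifts to the layer z and rapids to the start vertex, then G1 traces the edges.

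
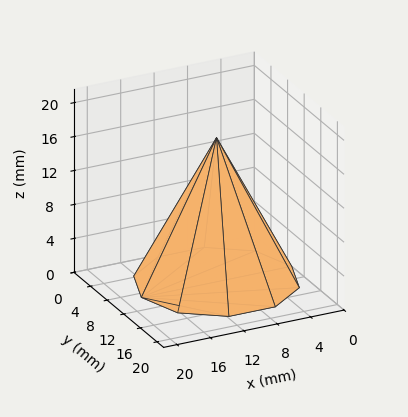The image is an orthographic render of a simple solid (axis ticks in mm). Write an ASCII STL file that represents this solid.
Reading the render: the shape is a regular 10-sided pyramid, base circumscribed radius ≈ 9 mm, apex at z ≈ 17 mm (dimensions read to the nearest mm from the axis ticks). For the STL, each face is triangulated and given an outward normal.

solid part
  facet normal 0.0000 0.0000 -1.0000
    outer loop
      vertex 11.78 17.56 0.00
      vertex 16.28 14.29 0.00
      vertex 18.00 9.00 0.00
    endloop
  endfacet
  facet normal 0.0000 0.0000 -1.0000
    outer loop
      vertex 6.22 17.56 0.00
      vertex 11.78 17.56 0.00
      vertex 18.00 9.00 0.00
    endloop
  endfacet
  facet normal 0.0000 0.0000 -1.0000
    outer loop
      vertex 1.72 14.29 0.00
      vertex 6.22 17.56 0.00
      vertex 18.00 9.00 0.00
    endloop
  endfacet
  facet normal 0.0000 0.0000 -1.0000
    outer loop
      vertex 0.00 9.00 0.00
      vertex 1.72 14.29 0.00
      vertex 18.00 9.00 0.00
    endloop
  endfacet
  facet normal 0.0000 0.0000 -1.0000
    outer loop
      vertex 1.72 3.71 0.00
      vertex 0.00 9.00 0.00
      vertex 18.00 9.00 0.00
    endloop
  endfacet
  facet normal 0.0000 0.0000 -1.0000
    outer loop
      vertex 6.22 0.44 0.00
      vertex 1.72 3.71 0.00
      vertex 18.00 9.00 0.00
    endloop
  endfacet
  facet normal 0.0000 0.0000 -1.0000
    outer loop
      vertex 11.78 0.44 0.00
      vertex 6.22 0.44 0.00
      vertex 18.00 9.00 0.00
    endloop
  endfacet
  facet normal 0.0000 0.0000 -1.0000
    outer loop
      vertex 16.28 3.71 0.00
      vertex 11.78 0.44 0.00
      vertex 18.00 9.00 0.00
    endloop
  endfacet
  facet normal 0.8494 0.2762 0.4497
    outer loop
      vertex 18.00 9.00 0.00
      vertex 16.28 14.29 0.00
      vertex 9.00 9.00 17.00
    endloop
  endfacet
  facet normal 0.5251 0.7226 0.4497
    outer loop
      vertex 16.28 14.29 0.00
      vertex 11.78 17.56 0.00
      vertex 9.00 9.00 17.00
    endloop
  endfacet
  facet normal 0.0000 0.8932 0.4497
    outer loop
      vertex 11.78 17.56 0.00
      vertex 6.22 17.56 0.00
      vertex 9.00 9.00 17.00
    endloop
  endfacet
  facet normal -0.5251 0.7226 0.4497
    outer loop
      vertex 6.22 17.56 0.00
      vertex 1.72 14.29 0.00
      vertex 9.00 9.00 17.00
    endloop
  endfacet
  facet normal -0.8494 0.2762 0.4497
    outer loop
      vertex 1.72 14.29 0.00
      vertex 0.00 9.00 0.00
      vertex 9.00 9.00 17.00
    endloop
  endfacet
  facet normal -0.8494 -0.2762 0.4497
    outer loop
      vertex 0.00 9.00 0.00
      vertex 1.72 3.71 0.00
      vertex 9.00 9.00 17.00
    endloop
  endfacet
  facet normal -0.5251 -0.7226 0.4497
    outer loop
      vertex 1.72 3.71 0.00
      vertex 6.22 0.44 0.00
      vertex 9.00 9.00 17.00
    endloop
  endfacet
  facet normal 0.0000 -0.8932 0.4497
    outer loop
      vertex 6.22 0.44 0.00
      vertex 11.78 0.44 0.00
      vertex 9.00 9.00 17.00
    endloop
  endfacet
  facet normal 0.5251 -0.7226 0.4497
    outer loop
      vertex 11.78 0.44 0.00
      vertex 16.28 3.71 0.00
      vertex 9.00 9.00 17.00
    endloop
  endfacet
  facet normal 0.8494 -0.2762 0.4497
    outer loop
      vertex 16.28 3.71 0.00
      vertex 18.00 9.00 0.00
      vertex 9.00 9.00 17.00
    endloop
  endfacet
endsolid part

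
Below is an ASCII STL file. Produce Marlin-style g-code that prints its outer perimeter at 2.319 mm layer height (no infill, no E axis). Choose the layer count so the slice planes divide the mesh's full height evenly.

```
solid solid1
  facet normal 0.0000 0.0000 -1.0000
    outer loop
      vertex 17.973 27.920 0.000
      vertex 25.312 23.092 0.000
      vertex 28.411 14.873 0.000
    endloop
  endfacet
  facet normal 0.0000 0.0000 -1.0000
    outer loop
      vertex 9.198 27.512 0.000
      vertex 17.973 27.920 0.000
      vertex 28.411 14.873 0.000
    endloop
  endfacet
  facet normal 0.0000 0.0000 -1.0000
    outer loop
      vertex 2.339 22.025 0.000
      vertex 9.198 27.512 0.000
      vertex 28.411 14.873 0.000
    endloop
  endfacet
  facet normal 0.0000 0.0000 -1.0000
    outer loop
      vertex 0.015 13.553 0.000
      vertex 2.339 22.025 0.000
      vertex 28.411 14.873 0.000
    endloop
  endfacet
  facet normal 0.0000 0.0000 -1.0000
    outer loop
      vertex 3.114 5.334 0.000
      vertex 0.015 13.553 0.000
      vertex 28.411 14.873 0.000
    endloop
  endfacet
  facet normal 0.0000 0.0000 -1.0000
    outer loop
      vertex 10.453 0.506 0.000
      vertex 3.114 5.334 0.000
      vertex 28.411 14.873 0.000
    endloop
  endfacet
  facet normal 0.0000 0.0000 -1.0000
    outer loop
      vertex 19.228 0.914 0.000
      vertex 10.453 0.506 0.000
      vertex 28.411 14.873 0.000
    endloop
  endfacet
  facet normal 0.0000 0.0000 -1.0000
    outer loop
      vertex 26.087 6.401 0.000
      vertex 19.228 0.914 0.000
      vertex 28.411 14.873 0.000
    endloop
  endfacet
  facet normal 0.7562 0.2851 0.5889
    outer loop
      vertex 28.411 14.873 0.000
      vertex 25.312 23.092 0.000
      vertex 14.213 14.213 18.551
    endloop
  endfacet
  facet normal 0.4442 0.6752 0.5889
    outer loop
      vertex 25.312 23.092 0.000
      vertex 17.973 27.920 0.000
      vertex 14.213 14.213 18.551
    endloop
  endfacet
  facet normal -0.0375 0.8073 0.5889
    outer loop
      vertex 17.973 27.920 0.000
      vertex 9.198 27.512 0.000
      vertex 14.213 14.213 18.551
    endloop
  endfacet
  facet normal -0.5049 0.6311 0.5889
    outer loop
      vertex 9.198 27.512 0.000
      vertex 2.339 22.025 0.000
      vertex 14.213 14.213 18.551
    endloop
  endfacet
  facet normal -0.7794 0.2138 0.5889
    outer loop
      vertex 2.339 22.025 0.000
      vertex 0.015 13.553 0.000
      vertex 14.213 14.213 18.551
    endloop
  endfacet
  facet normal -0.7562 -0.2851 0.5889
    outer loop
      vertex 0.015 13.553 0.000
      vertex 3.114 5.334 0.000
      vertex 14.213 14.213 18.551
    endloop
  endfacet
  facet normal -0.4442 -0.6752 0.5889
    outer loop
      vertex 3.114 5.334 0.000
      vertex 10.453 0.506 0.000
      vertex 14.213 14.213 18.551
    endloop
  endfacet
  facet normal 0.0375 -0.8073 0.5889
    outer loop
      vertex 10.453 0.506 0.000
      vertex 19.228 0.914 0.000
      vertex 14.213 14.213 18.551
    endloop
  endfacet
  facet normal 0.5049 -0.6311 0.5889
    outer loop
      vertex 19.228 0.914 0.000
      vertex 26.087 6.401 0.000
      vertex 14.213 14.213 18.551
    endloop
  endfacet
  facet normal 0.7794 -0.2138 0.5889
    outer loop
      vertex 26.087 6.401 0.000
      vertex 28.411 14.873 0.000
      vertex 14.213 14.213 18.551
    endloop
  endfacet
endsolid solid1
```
; perimeter-only toolpath
G21 ; units = mm
G90 ; absolute positioning
G28 ; home
; layer 1
G0 Z2.319
G0 X26.636 Y14.790
G1 X23.925 Y21.982
G1 X17.503 Y26.207
G1 X9.825 Y25.850
G1 X3.823 Y21.048
G1 X1.790 Y13.636
G1 X4.501 Y6.444
G1 X10.923 Y2.219
G1 X18.601 Y2.576
G1 X24.603 Y7.378
G1 X26.636 Y14.790
; layer 2
G0 Z4.638
G0 X24.861 Y14.708
G1 X22.537 Y20.872
G1 X17.033 Y24.493
G1 X10.452 Y24.187
G1 X5.307 Y20.072
G1 X3.564 Y13.718
G1 X5.889 Y7.554
G1 X11.393 Y3.933
G1 X17.974 Y4.239
G1 X23.118 Y8.354
G1 X24.861 Y14.708
; layer 3
G0 Z6.957
G0 X23.087 Y14.625
G1 X21.150 Y19.762
G1 X16.563 Y22.780
G1 X11.079 Y22.525
G1 X6.792 Y19.096
G1 X5.339 Y13.800
G1 X7.276 Y8.664
G1 X11.863 Y5.646
G1 X17.347 Y5.901
G1 X21.634 Y9.330
G1 X23.087 Y14.625
; layer 4
G0 Z9.275
G0 X21.312 Y14.543
G1 X19.762 Y18.652
G1 X16.093 Y21.067
G1 X11.706 Y20.863
G1 X8.276 Y18.119
G1 X7.114 Y13.883
G1 X8.663 Y9.773
G1 X12.333 Y7.359
G1 X16.721 Y7.563
G1 X20.150 Y10.307
G1 X21.312 Y14.543
; layer 5
G0 Z11.594
G0 X19.537 Y14.460
G1 X18.375 Y17.543
G1 X15.623 Y19.353
G1 X12.332 Y19.200
G1 X9.760 Y17.142
G1 X8.889 Y13.966
G1 X10.051 Y10.883
G1 X12.803 Y9.073
G1 X16.094 Y9.226
G1 X18.666 Y11.284
G1 X19.537 Y14.460
; layer 6
G0 Z13.913
G0 X17.762 Y14.378
G1 X16.988 Y16.433
G1 X15.153 Y17.640
G1 X12.959 Y17.538
G1 X11.244 Y16.166
G1 X10.663 Y14.048
G1 X11.438 Y11.993
G1 X13.273 Y10.786
G1 X15.467 Y10.888
G1 X17.181 Y12.260
G1 X17.762 Y14.378
; layer 7
G0 Z16.232
G0 X15.988 Y14.296
G1 X15.600 Y15.323
G1 X14.683 Y15.926
G1 X13.586 Y15.875
G1 X12.729 Y15.189
G1 X12.438 Y14.130
G1 X12.826 Y13.103
G1 X13.743 Y12.500
G1 X14.840 Y12.551
G1 X15.697 Y13.237
G1 X15.988 Y14.296
M2 ; end

The solid is a regular 10-sided pyramid, base circumscribed radius ≈ 14.2 mm, apex at z ≈ 18.6 mm. Slicing at Δz = 2.319 mm — 8 equal slices spanning the solid's height, so layer i sits at z = i·h/8 — gives 7 non-empty perimeters. Each is a 10-segment closed polygon; G0 lifts to the layer z and rapids to the start vertex, then G1 traces the edges. The cross-section shrinks linearly with z (the slice at the apex is degenerate and omitted).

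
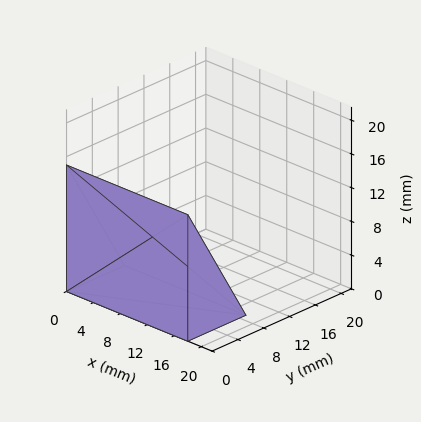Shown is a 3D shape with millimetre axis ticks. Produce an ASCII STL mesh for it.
Reading the render: the shape is a wedge (ramp): 18 × 9 mm base, rising to 15 mm along the y=0 edge and sloping linearly to z=0 at y=9 (dimensions read to the nearest mm from the axis ticks). For the STL, each face is triangulated and given an outward normal.

solid part
  facet normal 0.0000 0.0000 -1.0000
    outer loop
      vertex 18.0 9.0 0.0
      vertex 18.0 0.0 0.0
      vertex 0.0 0.0 0.0
    endloop
  endfacet
  facet normal 0.0000 0.0000 -1.0000
    outer loop
      vertex 0.0 9.0 0.0
      vertex 18.0 9.0 0.0
      vertex 0.0 0.0 0.0
    endloop
  endfacet
  facet normal 0.0000 -1.0000 0.0000
    outer loop
      vertex 0.0 0.0 0.0
      vertex 18.0 0.0 0.0
      vertex 18.0 0.0 15.0
    endloop
  endfacet
  facet normal 0.0000 -1.0000 0.0000
    outer loop
      vertex 0.0 0.0 0.0
      vertex 18.0 0.0 15.0
      vertex 0.0 0.0 15.0
    endloop
  endfacet
  facet normal 0.0000 0.8575 0.5145
    outer loop
      vertex 0.0 0.0 15.0
      vertex 18.0 0.0 15.0
      vertex 18.0 9.0 0.0
    endloop
  endfacet
  facet normal 0.0000 0.8575 0.5145
    outer loop
      vertex 0.0 0.0 15.0
      vertex 18.0 9.0 0.0
      vertex 0.0 9.0 0.0
    endloop
  endfacet
  facet normal -1.0000 0.0000 0.0000
    outer loop
      vertex 0.0 0.0 15.0
      vertex 0.0 9.0 0.0
      vertex 0.0 0.0 0.0
    endloop
  endfacet
  facet normal 1.0000 0.0000 0.0000
    outer loop
      vertex 18.0 0.0 0.0
      vertex 18.0 9.0 0.0
      vertex 18.0 0.0 15.0
    endloop
  endfacet
endsolid part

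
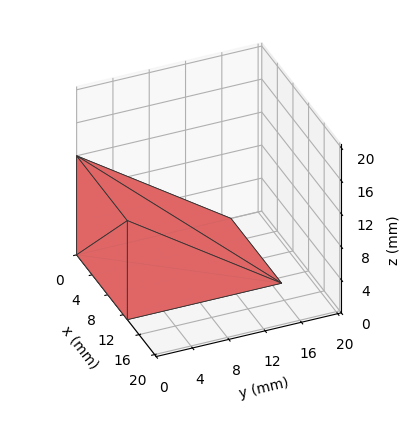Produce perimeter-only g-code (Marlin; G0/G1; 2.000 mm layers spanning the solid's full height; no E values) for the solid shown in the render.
Reading the render: the shape is a wedge (ramp): 13 × 17 mm base, rising to 12 mm along the y=0 edge and sloping linearly to z=0 at y=17 (dimensions read to the nearest mm from the axis ticks). For the g-code, the solid's height is divided into equal slices at the stated Δz and each level perimeter traced with G1 moves after a G0 lift.

; perimeter-only toolpath
G21 ; units = mm
G90 ; absolute positioning
G28 ; home
; layer 1
G0 Z2.000
G0 X0.000 Y0.000
G1 X13.000 Y0.000
G1 X13.000 Y14.167
G1 X0.000 Y14.167
G1 X0.000 Y0.000
; layer 2
G0 Z4.000
G0 X0.000 Y0.000
G1 X13.000 Y0.000
G1 X13.000 Y11.333
G1 X0.000 Y11.333
G1 X0.000 Y0.000
; layer 3
G0 Z6.000
G0 X0.000 Y0.000
G1 X13.000 Y0.000
G1 X13.000 Y8.500
G1 X0.000 Y8.500
G1 X0.000 Y0.000
; layer 4
G0 Z8.000
G0 X0.000 Y0.000
G1 X13.000 Y0.000
G1 X13.000 Y5.667
G1 X0.000 Y5.667
G1 X0.000 Y0.000
; layer 5
G0 Z10.000
G0 X0.000 Y0.000
G1 X13.000 Y0.000
G1 X13.000 Y2.833
G1 X0.000 Y2.833
G1 X0.000 Y0.000
M2 ; end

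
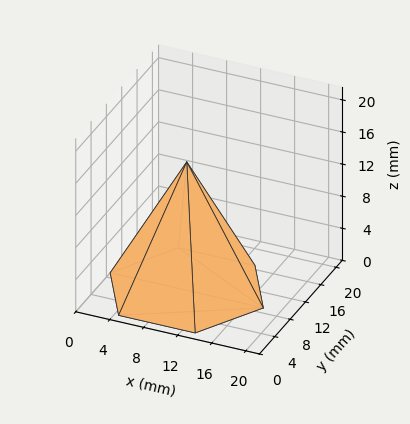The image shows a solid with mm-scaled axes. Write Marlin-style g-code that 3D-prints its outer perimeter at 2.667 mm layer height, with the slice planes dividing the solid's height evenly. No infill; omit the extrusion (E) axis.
Reading the render: the shape is a regular 6-sided pyramid, base circumscribed radius ≈ 9 mm, apex at z ≈ 16 mm (dimensions read to the nearest mm from the axis ticks). For the g-code, the solid's height is divided into equal slices at the stated Δz and each level perimeter traced with G1 moves after a G0 lift.

; perimeter-only toolpath
G21 ; units = mm
G90 ; absolute positioning
G28 ; home
; layer 1
G0 Z2.667
G0 X16.500 Y9.000
G1 X12.750 Y15.495
G1 X5.250 Y15.495
G1 X1.500 Y9.000
G1 X5.250 Y2.505
G1 X12.750 Y2.505
G1 X16.500 Y9.000
; layer 2
G0 Z5.333
G0 X15.000 Y9.000
G1 X12.000 Y14.196
G1 X6.000 Y14.196
G1 X3.000 Y9.000
G1 X6.000 Y3.804
G1 X12.000 Y3.804
G1 X15.000 Y9.000
; layer 3
G0 Z8.000
G0 X13.500 Y9.000
G1 X11.250 Y12.897
G1 X6.750 Y12.897
G1 X4.500 Y9.000
G1 X6.750 Y5.103
G1 X11.250 Y5.103
G1 X13.500 Y9.000
; layer 4
G0 Z10.667
G0 X12.000 Y9.000
G1 X10.500 Y11.598
G1 X7.500 Y11.598
G1 X6.000 Y9.000
G1 X7.500 Y6.402
G1 X10.500 Y6.402
G1 X12.000 Y9.000
; layer 5
G0 Z13.333
G0 X10.500 Y9.000
G1 X9.750 Y10.299
G1 X8.250 Y10.299
G1 X7.500 Y9.000
G1 X8.250 Y7.701
G1 X9.750 Y7.701
G1 X10.500 Y9.000
M2 ; end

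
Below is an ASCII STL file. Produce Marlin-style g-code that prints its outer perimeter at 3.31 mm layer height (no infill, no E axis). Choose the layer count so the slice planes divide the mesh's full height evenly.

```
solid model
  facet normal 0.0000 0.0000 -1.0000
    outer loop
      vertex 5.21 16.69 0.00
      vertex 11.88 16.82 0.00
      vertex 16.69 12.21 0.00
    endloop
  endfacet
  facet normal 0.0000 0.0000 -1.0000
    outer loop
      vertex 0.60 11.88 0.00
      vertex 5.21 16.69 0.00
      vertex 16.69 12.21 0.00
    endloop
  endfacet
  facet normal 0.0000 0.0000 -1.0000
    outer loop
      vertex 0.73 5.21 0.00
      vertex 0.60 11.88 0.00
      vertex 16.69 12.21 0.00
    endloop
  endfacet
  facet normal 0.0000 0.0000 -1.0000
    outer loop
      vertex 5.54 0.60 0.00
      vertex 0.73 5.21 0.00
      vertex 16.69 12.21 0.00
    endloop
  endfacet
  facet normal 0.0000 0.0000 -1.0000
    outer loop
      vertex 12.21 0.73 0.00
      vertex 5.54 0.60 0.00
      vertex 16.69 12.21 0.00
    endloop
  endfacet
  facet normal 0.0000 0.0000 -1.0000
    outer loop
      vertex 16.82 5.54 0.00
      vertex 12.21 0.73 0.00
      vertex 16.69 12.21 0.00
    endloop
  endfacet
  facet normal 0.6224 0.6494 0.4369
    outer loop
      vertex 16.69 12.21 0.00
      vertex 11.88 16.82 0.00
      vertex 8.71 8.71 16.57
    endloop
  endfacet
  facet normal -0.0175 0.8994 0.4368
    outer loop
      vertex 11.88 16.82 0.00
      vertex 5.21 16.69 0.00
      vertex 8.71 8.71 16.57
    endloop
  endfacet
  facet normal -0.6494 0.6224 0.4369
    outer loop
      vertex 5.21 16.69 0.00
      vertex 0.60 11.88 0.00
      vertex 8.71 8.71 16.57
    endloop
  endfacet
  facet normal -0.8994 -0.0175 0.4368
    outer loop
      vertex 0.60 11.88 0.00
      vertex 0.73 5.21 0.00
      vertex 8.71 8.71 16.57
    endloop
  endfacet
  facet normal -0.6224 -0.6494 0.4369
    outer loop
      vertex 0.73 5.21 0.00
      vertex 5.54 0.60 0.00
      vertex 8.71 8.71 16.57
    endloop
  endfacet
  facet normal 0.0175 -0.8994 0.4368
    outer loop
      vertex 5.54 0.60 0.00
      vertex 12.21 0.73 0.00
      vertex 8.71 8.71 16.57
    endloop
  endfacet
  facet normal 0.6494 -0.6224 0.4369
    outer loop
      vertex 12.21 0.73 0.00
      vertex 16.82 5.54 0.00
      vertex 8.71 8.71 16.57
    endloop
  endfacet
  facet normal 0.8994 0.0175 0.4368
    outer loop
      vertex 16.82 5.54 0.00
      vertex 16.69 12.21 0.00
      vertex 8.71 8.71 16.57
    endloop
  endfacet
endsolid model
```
; perimeter-only toolpath
G21 ; units = mm
G90 ; absolute positioning
G28 ; home
; layer 1
G0 Z3.31
G0 X15.09 Y11.51
G1 X11.25 Y15.20
G1 X5.91 Y15.09
G1 X2.22 Y11.25
G1 X2.33 Y5.91
G1 X6.17 Y2.22
G1 X11.51 Y2.33
G1 X15.20 Y6.17
G1 X15.09 Y11.51
; layer 2
G0 Z6.63
G0 X13.50 Y10.81
G1 X10.61 Y13.58
G1 X6.61 Y13.50
G1 X3.84 Y10.61
G1 X3.92 Y6.61
G1 X6.81 Y3.84
G1 X10.81 Y3.92
G1 X13.58 Y6.81
G1 X13.50 Y10.81
; layer 3
G0 Z9.94
G0 X11.90 Y10.11
G1 X9.98 Y11.95
G1 X7.31 Y11.90
G1 X5.47 Y9.98
G1 X5.52 Y7.31
G1 X7.44 Y5.47
G1 X10.11 Y5.52
G1 X11.95 Y7.44
G1 X11.90 Y10.11
; layer 4
G0 Z13.26
G0 X10.31 Y9.41
G1 X9.34 Y10.33
G1 X8.01 Y10.31
G1 X7.09 Y9.34
G1 X7.11 Y8.01
G1 X8.08 Y7.09
G1 X9.41 Y7.11
G1 X10.33 Y8.08
G1 X10.31 Y9.41
M2 ; end

The solid is a regular 8-sided pyramid, base circumscribed radius ≈ 8.71 mm, apex at z ≈ 16.6 mm. Slicing at Δz = 3.31 mm — 5 equal slices spanning the solid's height, so layer i sits at z = i·h/5 — gives 4 non-empty perimeters. Each is a 8-segment closed polygon; G0 lifts to the layer z and rapids to the start vertex, then G1 traces the edges. The cross-section shrinks linearly with z (the slice at the apex is degenerate and omitted).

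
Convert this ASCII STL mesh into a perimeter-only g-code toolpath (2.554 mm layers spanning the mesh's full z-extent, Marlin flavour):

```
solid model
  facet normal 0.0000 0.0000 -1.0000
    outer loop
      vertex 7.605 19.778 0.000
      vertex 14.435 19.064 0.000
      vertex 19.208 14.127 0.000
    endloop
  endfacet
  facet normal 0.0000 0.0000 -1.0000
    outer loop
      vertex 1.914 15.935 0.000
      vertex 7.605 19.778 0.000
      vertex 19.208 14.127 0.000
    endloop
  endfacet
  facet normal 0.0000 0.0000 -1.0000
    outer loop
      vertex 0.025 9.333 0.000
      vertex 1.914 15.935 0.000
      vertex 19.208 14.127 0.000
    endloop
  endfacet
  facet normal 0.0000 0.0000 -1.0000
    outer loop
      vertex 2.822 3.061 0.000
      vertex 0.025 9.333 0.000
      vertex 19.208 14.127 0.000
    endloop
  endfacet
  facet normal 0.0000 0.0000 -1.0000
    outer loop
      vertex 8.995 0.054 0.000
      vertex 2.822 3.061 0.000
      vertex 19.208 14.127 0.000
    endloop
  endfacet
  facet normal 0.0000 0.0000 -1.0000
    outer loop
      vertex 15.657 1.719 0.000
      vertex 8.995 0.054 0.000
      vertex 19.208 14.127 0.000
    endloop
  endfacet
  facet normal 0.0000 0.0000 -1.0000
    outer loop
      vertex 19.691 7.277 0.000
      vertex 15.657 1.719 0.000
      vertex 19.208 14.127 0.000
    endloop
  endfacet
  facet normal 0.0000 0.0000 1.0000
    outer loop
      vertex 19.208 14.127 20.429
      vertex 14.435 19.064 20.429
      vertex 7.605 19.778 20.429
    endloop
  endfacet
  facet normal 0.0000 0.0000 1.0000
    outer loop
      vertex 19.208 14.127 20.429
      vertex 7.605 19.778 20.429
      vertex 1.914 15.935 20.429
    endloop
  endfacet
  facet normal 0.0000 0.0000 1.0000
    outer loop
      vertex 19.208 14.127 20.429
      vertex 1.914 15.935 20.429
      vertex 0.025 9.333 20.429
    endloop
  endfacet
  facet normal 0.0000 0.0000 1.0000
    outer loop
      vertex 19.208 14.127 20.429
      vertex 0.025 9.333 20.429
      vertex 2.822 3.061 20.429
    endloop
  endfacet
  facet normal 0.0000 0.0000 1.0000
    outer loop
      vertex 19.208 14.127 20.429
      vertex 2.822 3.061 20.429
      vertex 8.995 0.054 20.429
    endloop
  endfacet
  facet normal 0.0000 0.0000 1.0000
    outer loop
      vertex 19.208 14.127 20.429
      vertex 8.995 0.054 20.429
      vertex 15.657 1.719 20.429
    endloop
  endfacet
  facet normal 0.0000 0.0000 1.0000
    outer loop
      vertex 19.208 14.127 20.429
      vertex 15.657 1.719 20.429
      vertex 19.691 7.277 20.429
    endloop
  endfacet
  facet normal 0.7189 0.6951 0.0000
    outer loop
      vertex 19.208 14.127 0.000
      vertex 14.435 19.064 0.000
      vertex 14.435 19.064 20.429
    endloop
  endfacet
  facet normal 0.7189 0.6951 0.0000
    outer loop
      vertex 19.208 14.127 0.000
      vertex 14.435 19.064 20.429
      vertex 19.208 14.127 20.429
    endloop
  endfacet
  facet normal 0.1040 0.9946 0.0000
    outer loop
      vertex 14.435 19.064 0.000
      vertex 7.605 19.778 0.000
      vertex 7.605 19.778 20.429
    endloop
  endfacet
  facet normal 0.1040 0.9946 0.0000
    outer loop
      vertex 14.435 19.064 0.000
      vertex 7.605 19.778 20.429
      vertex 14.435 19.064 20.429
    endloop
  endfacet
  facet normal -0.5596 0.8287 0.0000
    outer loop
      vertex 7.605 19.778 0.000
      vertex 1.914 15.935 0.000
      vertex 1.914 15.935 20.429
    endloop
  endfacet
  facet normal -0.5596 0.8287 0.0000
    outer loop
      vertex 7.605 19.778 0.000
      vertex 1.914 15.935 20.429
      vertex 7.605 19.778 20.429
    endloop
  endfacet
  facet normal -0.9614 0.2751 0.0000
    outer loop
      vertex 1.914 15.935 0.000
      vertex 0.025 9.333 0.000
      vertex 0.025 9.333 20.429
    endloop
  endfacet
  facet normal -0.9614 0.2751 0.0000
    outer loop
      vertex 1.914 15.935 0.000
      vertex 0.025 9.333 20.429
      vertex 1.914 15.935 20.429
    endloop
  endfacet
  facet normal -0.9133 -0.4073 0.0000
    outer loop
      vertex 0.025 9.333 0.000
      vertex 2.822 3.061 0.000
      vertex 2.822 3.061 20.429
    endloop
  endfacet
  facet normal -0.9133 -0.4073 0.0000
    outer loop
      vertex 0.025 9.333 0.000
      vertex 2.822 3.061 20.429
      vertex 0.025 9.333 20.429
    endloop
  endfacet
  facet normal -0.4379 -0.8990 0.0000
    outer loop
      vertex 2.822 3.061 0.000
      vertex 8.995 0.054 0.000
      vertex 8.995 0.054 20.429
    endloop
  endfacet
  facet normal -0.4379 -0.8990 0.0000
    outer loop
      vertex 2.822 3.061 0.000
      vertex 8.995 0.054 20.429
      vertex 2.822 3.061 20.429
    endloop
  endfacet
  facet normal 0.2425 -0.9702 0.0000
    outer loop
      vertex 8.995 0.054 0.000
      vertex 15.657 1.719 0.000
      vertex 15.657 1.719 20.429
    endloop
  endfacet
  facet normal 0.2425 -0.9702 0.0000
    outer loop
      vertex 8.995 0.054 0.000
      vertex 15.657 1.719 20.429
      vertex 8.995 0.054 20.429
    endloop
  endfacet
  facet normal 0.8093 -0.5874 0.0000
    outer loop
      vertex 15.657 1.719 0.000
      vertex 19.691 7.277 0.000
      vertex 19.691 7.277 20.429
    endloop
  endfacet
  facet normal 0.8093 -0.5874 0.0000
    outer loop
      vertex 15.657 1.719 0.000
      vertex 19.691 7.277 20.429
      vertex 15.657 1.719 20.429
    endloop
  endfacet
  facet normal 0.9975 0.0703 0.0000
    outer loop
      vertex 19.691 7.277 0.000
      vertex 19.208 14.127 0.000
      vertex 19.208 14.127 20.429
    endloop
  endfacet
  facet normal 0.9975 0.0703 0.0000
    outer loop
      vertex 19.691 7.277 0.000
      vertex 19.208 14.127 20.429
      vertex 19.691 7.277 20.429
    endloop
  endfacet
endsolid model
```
; perimeter-only toolpath
G21 ; units = mm
G90 ; absolute positioning
G28 ; home
; layer 1
G0 Z2.554
G0 X19.208 Y14.127
G1 X14.435 Y19.064
G1 X7.605 Y19.778
G1 X1.914 Y15.935
G1 X0.025 Y9.333
G1 X2.822 Y3.061
G1 X8.995 Y0.054
G1 X15.657 Y1.719
G1 X19.691 Y7.277
G1 X19.208 Y14.127
; layer 2
G0 Z5.107
G0 X19.208 Y14.127
G1 X14.435 Y19.064
G1 X7.605 Y19.778
G1 X1.914 Y15.935
G1 X0.025 Y9.333
G1 X2.822 Y3.061
G1 X8.995 Y0.054
G1 X15.657 Y1.719
G1 X19.691 Y7.277
G1 X19.208 Y14.127
; layer 3
G0 Z7.661
G0 X19.208 Y14.127
G1 X14.435 Y19.064
G1 X7.605 Y19.778
G1 X1.914 Y15.935
G1 X0.025 Y9.333
G1 X2.822 Y3.061
G1 X8.995 Y0.054
G1 X15.657 Y1.719
G1 X19.691 Y7.277
G1 X19.208 Y14.127
; layer 4
G0 Z10.214
G0 X19.208 Y14.127
G1 X14.435 Y19.064
G1 X7.605 Y19.778
G1 X1.914 Y15.935
G1 X0.025 Y9.333
G1 X2.822 Y3.061
G1 X8.995 Y0.054
G1 X15.657 Y1.719
G1 X19.691 Y7.277
G1 X19.208 Y14.127
; layer 5
G0 Z12.768
G0 X19.208 Y14.127
G1 X14.435 Y19.064
G1 X7.605 Y19.778
G1 X1.914 Y15.935
G1 X0.025 Y9.333
G1 X2.822 Y3.061
G1 X8.995 Y0.054
G1 X15.657 Y1.719
G1 X19.691 Y7.277
G1 X19.208 Y14.127
; layer 6
G0 Z15.322
G0 X19.208 Y14.127
G1 X14.435 Y19.064
G1 X7.605 Y19.778
G1 X1.914 Y15.935
G1 X0.025 Y9.333
G1 X2.822 Y3.061
G1 X8.995 Y0.054
G1 X15.657 Y1.719
G1 X19.691 Y7.277
G1 X19.208 Y14.127
; layer 7
G0 Z17.875
G0 X19.208 Y14.127
G1 X14.435 Y19.064
G1 X7.605 Y19.778
G1 X1.914 Y15.935
G1 X0.025 Y9.333
G1 X2.822 Y3.061
G1 X8.995 Y0.054
G1 X15.657 Y1.719
G1 X19.691 Y7.277
G1 X19.208 Y14.127
; layer 8
G0 Z20.429
G0 X19.208 Y14.127
G1 X14.435 Y19.064
G1 X7.605 Y19.778
G1 X1.914 Y15.935
G1 X0.025 Y9.333
G1 X2.822 Y3.061
G1 X8.995 Y0.054
G1 X15.657 Y1.719
G1 X19.691 Y7.277
G1 X19.208 Y14.127
M2 ; end

The solid is a regular 9-sided prism (a cylinder approximated with 9 flat sides), circumscribed radius ≈ 10 mm, height ≈ 20.4 mm. Slicing at Δz = 2.554 mm — 8 equal slices spanning the solid's height, so layer i sits at z = i·h/8 — gives 8 non-empty perimeters. Each is a 9-segment closed polygon; G0 lifts to the layer z and rapids to the start vertex, then G1 traces the edges.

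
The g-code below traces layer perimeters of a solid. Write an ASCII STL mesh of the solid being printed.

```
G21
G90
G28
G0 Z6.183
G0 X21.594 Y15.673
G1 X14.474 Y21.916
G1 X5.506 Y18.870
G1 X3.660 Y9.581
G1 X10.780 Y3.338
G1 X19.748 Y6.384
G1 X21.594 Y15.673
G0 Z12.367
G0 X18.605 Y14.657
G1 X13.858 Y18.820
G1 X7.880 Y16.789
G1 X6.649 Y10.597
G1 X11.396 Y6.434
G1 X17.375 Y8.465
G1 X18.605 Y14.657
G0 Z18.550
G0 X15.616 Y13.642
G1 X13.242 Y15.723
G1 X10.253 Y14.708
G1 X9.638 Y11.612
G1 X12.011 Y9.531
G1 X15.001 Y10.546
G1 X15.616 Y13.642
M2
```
solid part
  facet normal 0.0000 0.0000 -1.0000
    outer loop
      vertex 3.132 20.951 0.000
      vertex 15.089 25.012 0.000
      vertex 24.583 16.688 0.000
    endloop
  endfacet
  facet normal 0.0000 0.0000 -1.0000
    outer loop
      vertex 0.671 8.566 0.000
      vertex 3.132 20.951 0.000
      vertex 24.583 16.688 0.000
    endloop
  endfacet
  facet normal 0.0000 0.0000 -1.0000
    outer loop
      vertex 10.165 0.242 0.000
      vertex 0.671 8.566 0.000
      vertex 24.583 16.688 0.000
    endloop
  endfacet
  facet normal 0.0000 0.0000 -1.0000
    outer loop
      vertex 22.122 4.303 0.000
      vertex 10.165 0.242 0.000
      vertex 24.583 16.688 0.000
    endloop
  endfacet
  facet normal 0.6029 0.6877 0.4044
    outer loop
      vertex 24.583 16.688 0.000
      vertex 15.089 25.012 0.000
      vertex 12.627 12.627 24.733
    endloop
  endfacet
  facet normal -0.2941 0.8660 0.4044
    outer loop
      vertex 15.089 25.012 0.000
      vertex 3.132 20.951 0.000
      vertex 12.627 12.627 24.733
    endloop
  endfacet
  facet normal -0.8971 0.1783 0.4044
    outer loop
      vertex 3.132 20.951 0.000
      vertex 0.671 8.566 0.000
      vertex 12.627 12.627 24.733
    endloop
  endfacet
  facet normal -0.6029 -0.6877 0.4044
    outer loop
      vertex 0.671 8.566 0.000
      vertex 10.165 0.242 0.000
      vertex 12.627 12.627 24.733
    endloop
  endfacet
  facet normal 0.2941 -0.8660 0.4044
    outer loop
      vertex 10.165 0.242 0.000
      vertex 22.122 4.303 0.000
      vertex 12.627 12.627 24.733
    endloop
  endfacet
  facet normal 0.8971 -0.1783 0.4044
    outer loop
      vertex 22.122 4.303 0.000
      vertex 24.583 16.688 0.000
      vertex 12.627 12.627 24.733
    endloop
  endfacet
endsolid part

The G0 Z moves step by Δz≈6.183 mm. The G1 loops shrink linearly with z, so the solid tapers from its base footprint up to z≈24.7. Closing with a flat bottom cap and the tapered top and triangulating gives 10 facets — a regular 6-sided pyramid, base circumscribed radius ≈ 12.6 mm, apex at z ≈ 24.7 mm.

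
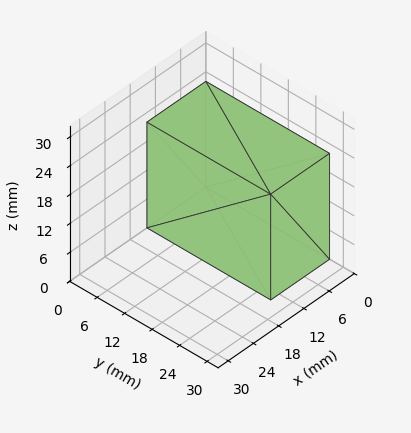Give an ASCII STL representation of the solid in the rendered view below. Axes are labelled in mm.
Reading the render: the shape is a rectangular box, roughly 14 × 27 mm footprint and 22 mm tall (dimensions read to the nearest mm from the axis ticks). For the STL, each face is triangulated and given an outward normal.

solid part
  facet normal 0.0000 0.0000 -1.0000
    outer loop
      vertex 14.000 27.000 0.000
      vertex 14.000 0.000 0.000
      vertex 0.000 0.000 0.000
    endloop
  endfacet
  facet normal 0.0000 0.0000 -1.0000
    outer loop
      vertex 0.000 27.000 0.000
      vertex 14.000 27.000 0.000
      vertex 0.000 0.000 0.000
    endloop
  endfacet
  facet normal 0.0000 0.0000 1.0000
    outer loop
      vertex 0.000 0.000 22.000
      vertex 14.000 0.000 22.000
      vertex 14.000 27.000 22.000
    endloop
  endfacet
  facet normal 0.0000 0.0000 1.0000
    outer loop
      vertex 0.000 0.000 22.000
      vertex 14.000 27.000 22.000
      vertex 0.000 27.000 22.000
    endloop
  endfacet
  facet normal 0.0000 -1.0000 0.0000
    outer loop
      vertex 0.000 0.000 0.000
      vertex 14.000 0.000 0.000
      vertex 14.000 0.000 22.000
    endloop
  endfacet
  facet normal 0.0000 -1.0000 0.0000
    outer loop
      vertex 0.000 0.000 0.000
      vertex 14.000 0.000 22.000
      vertex 0.000 0.000 22.000
    endloop
  endfacet
  facet normal 0.0000 1.0000 0.0000
    outer loop
      vertex 14.000 27.000 22.000
      vertex 14.000 27.000 0.000
      vertex 0.000 27.000 0.000
    endloop
  endfacet
  facet normal 0.0000 1.0000 0.0000
    outer loop
      vertex 0.000 27.000 22.000
      vertex 14.000 27.000 22.000
      vertex 0.000 27.000 0.000
    endloop
  endfacet
  facet normal -1.0000 0.0000 0.0000
    outer loop
      vertex 0.000 27.000 22.000
      vertex 0.000 27.000 0.000
      vertex 0.000 0.000 0.000
    endloop
  endfacet
  facet normal -1.0000 0.0000 0.0000
    outer loop
      vertex 0.000 0.000 22.000
      vertex 0.000 27.000 22.000
      vertex 0.000 0.000 0.000
    endloop
  endfacet
  facet normal 1.0000 0.0000 0.0000
    outer loop
      vertex 14.000 0.000 0.000
      vertex 14.000 27.000 0.000
      vertex 14.000 27.000 22.000
    endloop
  endfacet
  facet normal 1.0000 0.0000 0.0000
    outer loop
      vertex 14.000 0.000 0.000
      vertex 14.000 27.000 22.000
      vertex 14.000 0.000 22.000
    endloop
  endfacet
endsolid part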